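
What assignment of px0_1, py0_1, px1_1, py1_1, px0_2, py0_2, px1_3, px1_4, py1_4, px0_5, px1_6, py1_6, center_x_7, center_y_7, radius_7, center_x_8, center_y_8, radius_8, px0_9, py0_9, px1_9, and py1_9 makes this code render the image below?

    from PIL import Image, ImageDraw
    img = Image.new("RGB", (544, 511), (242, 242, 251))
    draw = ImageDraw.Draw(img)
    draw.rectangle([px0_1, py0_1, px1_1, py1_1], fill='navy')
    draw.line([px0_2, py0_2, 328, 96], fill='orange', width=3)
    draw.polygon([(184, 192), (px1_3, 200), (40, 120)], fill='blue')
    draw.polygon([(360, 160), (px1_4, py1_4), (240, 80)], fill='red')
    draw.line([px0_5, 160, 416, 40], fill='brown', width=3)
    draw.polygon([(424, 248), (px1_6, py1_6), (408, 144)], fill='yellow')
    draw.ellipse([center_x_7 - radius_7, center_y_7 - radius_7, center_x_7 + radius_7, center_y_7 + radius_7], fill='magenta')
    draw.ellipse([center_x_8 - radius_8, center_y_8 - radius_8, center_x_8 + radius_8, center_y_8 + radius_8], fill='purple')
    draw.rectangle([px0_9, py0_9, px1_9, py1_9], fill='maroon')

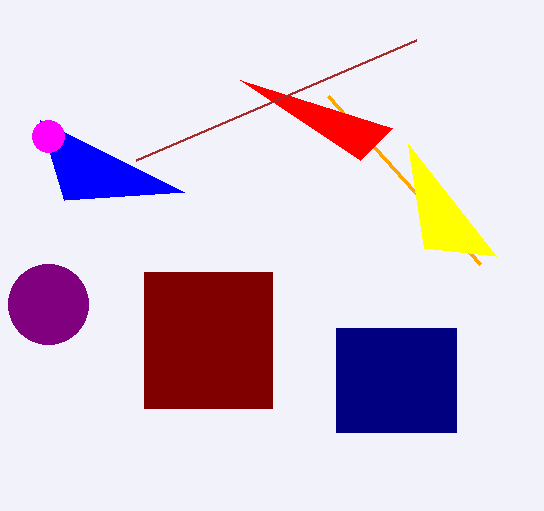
px0_1 = 336; py0_1 = 328; px1_1 = 456; py1_1 = 432; px0_2 = 480; py0_2 = 264; px1_3 = 64; px1_4 = 392; py1_4 = 128; px0_5 = 136; px1_6 = 496; py1_6 = 256; center_x_7 = 48; center_y_7 = 136; radius_7 = 16; center_x_8 = 48; center_y_8 = 304; radius_8 = 40; px0_9 = 144; py0_9 = 272; px1_9 = 272; py1_9 = 408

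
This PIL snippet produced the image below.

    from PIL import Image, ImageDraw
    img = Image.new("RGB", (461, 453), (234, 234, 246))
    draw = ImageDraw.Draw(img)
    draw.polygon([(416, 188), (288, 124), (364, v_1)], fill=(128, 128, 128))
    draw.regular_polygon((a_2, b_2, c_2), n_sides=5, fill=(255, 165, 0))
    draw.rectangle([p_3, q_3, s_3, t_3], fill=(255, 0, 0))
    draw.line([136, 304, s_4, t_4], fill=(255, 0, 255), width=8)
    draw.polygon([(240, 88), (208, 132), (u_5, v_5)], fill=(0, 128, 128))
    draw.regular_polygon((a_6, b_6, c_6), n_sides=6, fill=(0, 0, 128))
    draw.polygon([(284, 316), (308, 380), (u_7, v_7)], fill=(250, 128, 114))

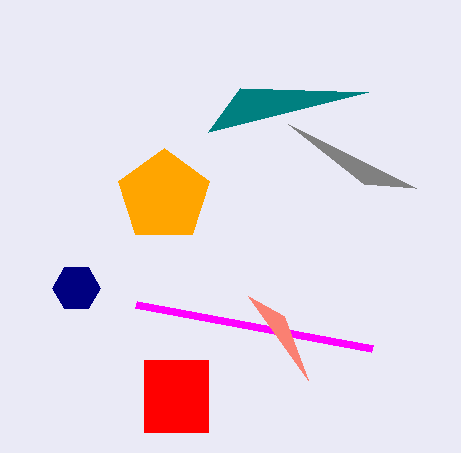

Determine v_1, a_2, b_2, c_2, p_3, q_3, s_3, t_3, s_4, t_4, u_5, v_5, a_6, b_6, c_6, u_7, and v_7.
v_1 = 184
a_2 = 164
b_2 = 196
c_2 = 48
p_3 = 144
q_3 = 360
s_3 = 208
t_3 = 432
s_4 = 372
t_4 = 348
u_5 = 368
v_5 = 92
a_6 = 76
b_6 = 288
c_6 = 24
u_7 = 248
v_7 = 296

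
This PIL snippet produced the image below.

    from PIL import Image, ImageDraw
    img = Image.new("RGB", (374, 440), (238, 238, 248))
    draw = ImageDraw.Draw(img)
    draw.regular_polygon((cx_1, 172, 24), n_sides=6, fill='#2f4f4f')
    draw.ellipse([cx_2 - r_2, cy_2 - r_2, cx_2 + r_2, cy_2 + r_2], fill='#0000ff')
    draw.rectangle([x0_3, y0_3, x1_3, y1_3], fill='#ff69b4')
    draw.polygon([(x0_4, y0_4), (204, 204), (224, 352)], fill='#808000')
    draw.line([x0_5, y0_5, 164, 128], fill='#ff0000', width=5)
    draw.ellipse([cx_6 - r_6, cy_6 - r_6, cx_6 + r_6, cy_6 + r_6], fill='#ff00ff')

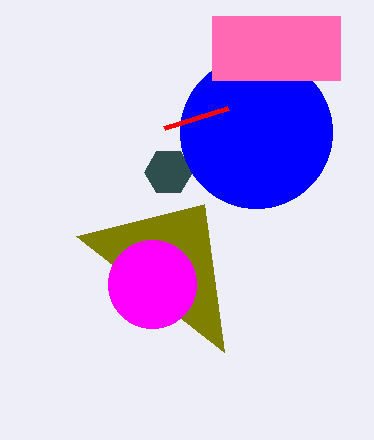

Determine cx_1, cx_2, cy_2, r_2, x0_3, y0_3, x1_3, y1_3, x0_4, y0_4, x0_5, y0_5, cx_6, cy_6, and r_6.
cx_1 = 168; cx_2 = 256; cy_2 = 132; r_2 = 76; x0_3 = 212; y0_3 = 16; x1_3 = 340; y1_3 = 80; x0_4 = 76; y0_4 = 236; x0_5 = 228; y0_5 = 108; cx_6 = 152; cy_6 = 284; r_6 = 44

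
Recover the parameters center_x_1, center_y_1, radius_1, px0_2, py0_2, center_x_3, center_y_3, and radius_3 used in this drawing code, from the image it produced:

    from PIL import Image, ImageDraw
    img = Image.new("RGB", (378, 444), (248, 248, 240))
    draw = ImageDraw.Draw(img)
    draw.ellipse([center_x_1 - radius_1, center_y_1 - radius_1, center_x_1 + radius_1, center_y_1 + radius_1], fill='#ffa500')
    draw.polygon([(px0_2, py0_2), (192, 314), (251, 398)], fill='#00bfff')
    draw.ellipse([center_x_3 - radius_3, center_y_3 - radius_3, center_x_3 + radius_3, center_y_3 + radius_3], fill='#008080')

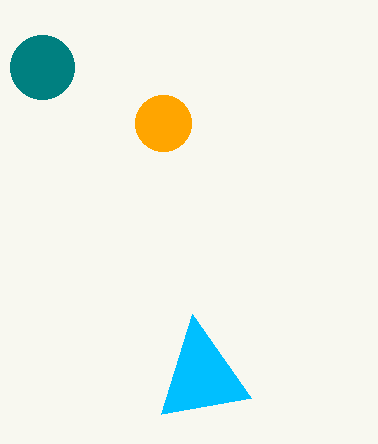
center_x_1 = 163
center_y_1 = 123
radius_1 = 28
px0_2 = 161
py0_2 = 414
center_x_3 = 42
center_y_3 = 67
radius_3 = 32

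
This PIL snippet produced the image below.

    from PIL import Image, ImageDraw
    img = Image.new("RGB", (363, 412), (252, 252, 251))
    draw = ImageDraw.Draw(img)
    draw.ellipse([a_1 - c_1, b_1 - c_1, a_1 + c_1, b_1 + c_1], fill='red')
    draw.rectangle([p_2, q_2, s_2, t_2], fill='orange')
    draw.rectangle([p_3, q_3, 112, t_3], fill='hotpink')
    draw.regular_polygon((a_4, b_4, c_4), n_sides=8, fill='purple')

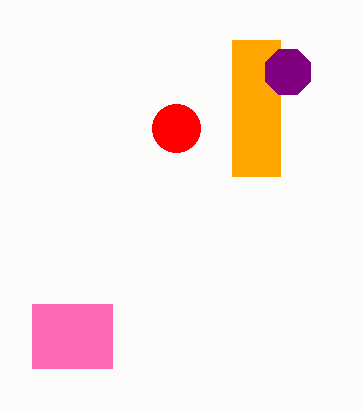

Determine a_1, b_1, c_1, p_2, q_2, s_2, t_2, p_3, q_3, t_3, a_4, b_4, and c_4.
a_1 = 176; b_1 = 128; c_1 = 24; p_2 = 232; q_2 = 40; s_2 = 280; t_2 = 176; p_3 = 32; q_3 = 304; t_3 = 368; a_4 = 288; b_4 = 72; c_4 = 24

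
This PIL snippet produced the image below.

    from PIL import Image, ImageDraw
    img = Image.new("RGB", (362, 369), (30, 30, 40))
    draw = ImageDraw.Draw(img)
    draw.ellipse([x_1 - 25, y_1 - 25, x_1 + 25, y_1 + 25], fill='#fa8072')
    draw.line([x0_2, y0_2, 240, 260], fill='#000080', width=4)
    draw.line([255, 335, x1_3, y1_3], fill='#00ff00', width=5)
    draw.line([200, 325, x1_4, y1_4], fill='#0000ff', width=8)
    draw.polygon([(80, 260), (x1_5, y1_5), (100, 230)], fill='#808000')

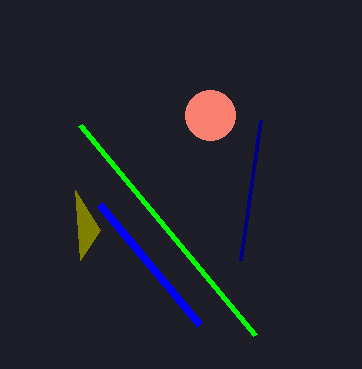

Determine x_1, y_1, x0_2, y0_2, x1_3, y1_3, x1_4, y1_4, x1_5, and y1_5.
x_1 = 210, y_1 = 115, x0_2 = 260, y0_2 = 120, x1_3 = 80, y1_3 = 125, x1_4 = 100, y1_4 = 205, x1_5 = 75, y1_5 = 190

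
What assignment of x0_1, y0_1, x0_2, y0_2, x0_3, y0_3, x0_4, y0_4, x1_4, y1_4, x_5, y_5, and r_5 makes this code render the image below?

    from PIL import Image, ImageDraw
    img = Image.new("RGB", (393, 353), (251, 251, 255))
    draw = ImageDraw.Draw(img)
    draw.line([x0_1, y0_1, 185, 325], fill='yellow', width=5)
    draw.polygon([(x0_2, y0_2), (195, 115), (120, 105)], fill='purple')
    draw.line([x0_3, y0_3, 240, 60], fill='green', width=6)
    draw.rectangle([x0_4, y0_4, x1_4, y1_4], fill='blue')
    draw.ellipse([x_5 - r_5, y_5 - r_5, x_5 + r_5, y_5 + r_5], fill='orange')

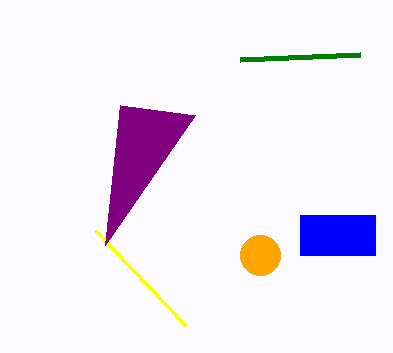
x0_1 = 95, y0_1 = 230, x0_2 = 105, y0_2 = 245, x0_3 = 360, y0_3 = 55, x0_4 = 300, y0_4 = 215, x1_4 = 375, y1_4 = 255, x_5 = 260, y_5 = 255, r_5 = 20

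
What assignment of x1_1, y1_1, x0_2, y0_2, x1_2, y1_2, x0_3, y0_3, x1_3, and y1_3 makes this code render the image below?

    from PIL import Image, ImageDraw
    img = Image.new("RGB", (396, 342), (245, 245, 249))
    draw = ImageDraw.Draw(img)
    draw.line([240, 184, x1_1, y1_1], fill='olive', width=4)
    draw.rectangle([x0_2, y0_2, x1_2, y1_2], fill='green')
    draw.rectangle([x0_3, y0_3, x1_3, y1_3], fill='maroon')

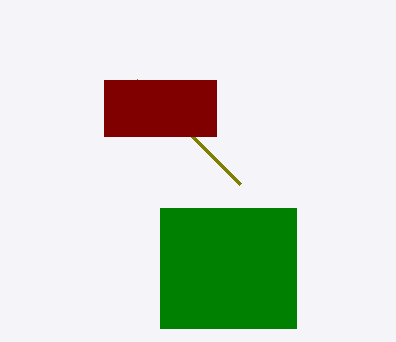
x1_1 = 136; y1_1 = 80; x0_2 = 160; y0_2 = 208; x1_2 = 296; y1_2 = 328; x0_3 = 104; y0_3 = 80; x1_3 = 216; y1_3 = 136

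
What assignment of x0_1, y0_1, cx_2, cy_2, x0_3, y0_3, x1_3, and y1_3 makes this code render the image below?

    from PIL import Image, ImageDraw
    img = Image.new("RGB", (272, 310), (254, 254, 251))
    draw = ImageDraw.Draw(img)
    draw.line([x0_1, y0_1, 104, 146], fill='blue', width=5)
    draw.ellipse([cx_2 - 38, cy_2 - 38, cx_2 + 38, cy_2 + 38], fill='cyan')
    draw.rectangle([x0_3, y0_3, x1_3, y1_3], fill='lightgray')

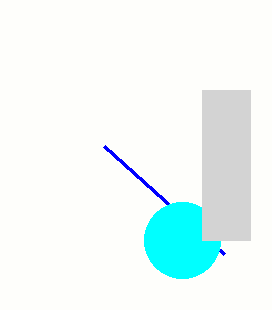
x0_1 = 224; y0_1 = 254; cx_2 = 182; cy_2 = 240; x0_3 = 202; y0_3 = 90; x1_3 = 250; y1_3 = 240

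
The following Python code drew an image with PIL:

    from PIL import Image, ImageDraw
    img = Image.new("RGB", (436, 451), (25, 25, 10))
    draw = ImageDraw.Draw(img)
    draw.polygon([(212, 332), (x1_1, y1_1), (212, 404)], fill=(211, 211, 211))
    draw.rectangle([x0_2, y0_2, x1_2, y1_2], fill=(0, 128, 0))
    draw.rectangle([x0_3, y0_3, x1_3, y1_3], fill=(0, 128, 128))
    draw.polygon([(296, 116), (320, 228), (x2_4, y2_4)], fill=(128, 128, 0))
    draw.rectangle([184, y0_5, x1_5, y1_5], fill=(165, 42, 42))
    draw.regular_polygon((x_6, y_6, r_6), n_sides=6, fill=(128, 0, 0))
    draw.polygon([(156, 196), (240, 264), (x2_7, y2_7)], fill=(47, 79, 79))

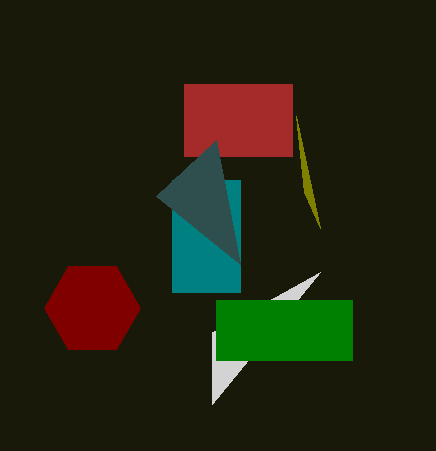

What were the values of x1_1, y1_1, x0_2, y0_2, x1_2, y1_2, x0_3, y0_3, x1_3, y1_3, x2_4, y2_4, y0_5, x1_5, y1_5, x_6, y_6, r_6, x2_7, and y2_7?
x1_1 = 320, y1_1 = 272, x0_2 = 216, y0_2 = 300, x1_2 = 352, y1_2 = 360, x0_3 = 172, y0_3 = 180, x1_3 = 240, y1_3 = 292, x2_4 = 304, y2_4 = 192, y0_5 = 84, x1_5 = 292, y1_5 = 156, x_6 = 92, y_6 = 308, r_6 = 48, x2_7 = 216, y2_7 = 140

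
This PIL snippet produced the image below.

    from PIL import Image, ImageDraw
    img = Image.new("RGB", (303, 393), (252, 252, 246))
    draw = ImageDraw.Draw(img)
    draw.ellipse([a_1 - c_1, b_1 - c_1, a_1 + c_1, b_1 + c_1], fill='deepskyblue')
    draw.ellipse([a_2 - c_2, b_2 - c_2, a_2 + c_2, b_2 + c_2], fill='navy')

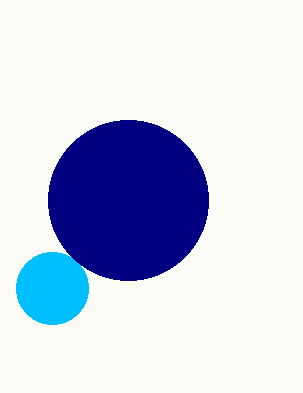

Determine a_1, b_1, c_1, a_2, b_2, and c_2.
a_1 = 52; b_1 = 288; c_1 = 36; a_2 = 128; b_2 = 200; c_2 = 80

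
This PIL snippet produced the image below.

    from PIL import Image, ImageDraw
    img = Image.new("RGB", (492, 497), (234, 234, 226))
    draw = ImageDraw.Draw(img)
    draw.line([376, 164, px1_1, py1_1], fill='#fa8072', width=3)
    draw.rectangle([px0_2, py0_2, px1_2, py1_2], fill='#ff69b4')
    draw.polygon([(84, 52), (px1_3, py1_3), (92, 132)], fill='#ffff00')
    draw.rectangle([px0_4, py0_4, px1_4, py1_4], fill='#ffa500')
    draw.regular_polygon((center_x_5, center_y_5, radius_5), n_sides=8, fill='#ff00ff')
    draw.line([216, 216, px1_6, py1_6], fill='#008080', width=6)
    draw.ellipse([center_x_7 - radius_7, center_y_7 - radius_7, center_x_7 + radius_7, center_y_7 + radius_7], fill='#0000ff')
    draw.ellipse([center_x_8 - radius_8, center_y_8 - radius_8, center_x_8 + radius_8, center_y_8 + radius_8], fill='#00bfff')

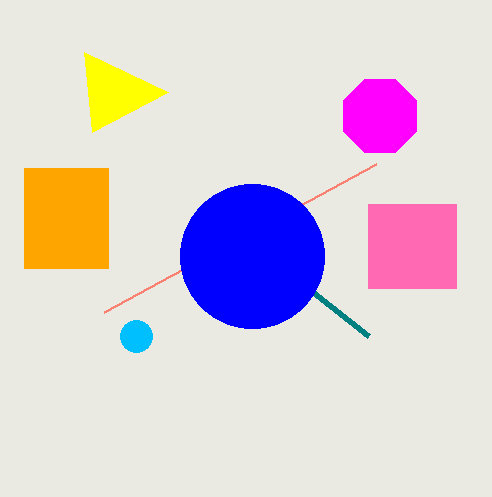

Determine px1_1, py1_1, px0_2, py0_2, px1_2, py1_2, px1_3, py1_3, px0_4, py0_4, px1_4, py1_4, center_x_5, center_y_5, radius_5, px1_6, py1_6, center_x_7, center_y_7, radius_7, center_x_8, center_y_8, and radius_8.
px1_1 = 104
py1_1 = 312
px0_2 = 368
py0_2 = 204
px1_2 = 456
py1_2 = 288
px1_3 = 168
py1_3 = 92
px0_4 = 24
py0_4 = 168
px1_4 = 108
py1_4 = 268
center_x_5 = 380
center_y_5 = 116
radius_5 = 40
px1_6 = 368
py1_6 = 336
center_x_7 = 252
center_y_7 = 256
radius_7 = 72
center_x_8 = 136
center_y_8 = 336
radius_8 = 16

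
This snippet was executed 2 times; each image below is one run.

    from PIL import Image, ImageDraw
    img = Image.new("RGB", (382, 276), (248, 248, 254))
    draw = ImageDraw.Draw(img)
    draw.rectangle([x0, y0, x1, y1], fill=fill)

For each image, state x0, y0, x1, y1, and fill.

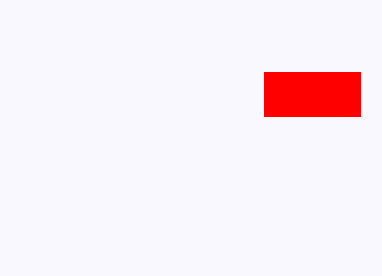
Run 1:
x0 = 264
y0 = 72
x1 = 360
y1 = 116
fill = 'red'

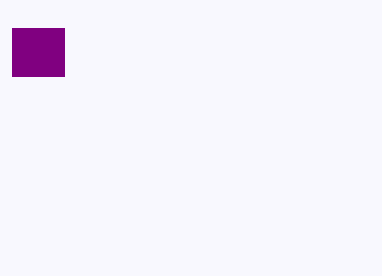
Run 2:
x0 = 12
y0 = 28
x1 = 64
y1 = 76
fill = 'purple'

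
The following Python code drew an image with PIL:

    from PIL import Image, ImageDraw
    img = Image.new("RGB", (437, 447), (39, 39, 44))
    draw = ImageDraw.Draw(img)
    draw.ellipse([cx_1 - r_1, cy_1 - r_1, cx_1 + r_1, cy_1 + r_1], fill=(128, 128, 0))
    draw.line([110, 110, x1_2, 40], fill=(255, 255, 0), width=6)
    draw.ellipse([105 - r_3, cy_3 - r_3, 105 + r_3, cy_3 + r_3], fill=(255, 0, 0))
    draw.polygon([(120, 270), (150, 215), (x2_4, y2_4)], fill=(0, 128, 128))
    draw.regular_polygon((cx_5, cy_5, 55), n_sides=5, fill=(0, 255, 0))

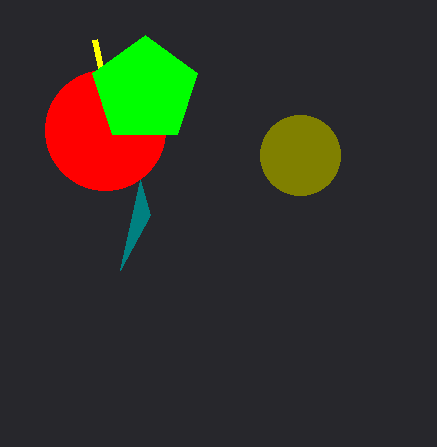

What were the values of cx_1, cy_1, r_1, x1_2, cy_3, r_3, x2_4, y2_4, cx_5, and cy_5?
cx_1 = 300, cy_1 = 155, r_1 = 40, x1_2 = 95, cy_3 = 130, r_3 = 60, x2_4 = 140, y2_4 = 180, cx_5 = 145, cy_5 = 90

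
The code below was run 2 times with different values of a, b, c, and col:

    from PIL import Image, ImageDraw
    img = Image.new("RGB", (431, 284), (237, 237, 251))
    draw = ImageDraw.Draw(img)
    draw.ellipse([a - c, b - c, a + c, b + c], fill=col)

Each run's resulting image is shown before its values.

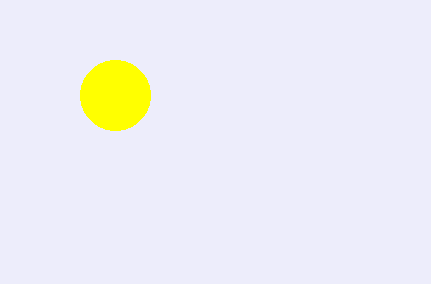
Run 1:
a = 115, b = 95, c = 35, col = 'yellow'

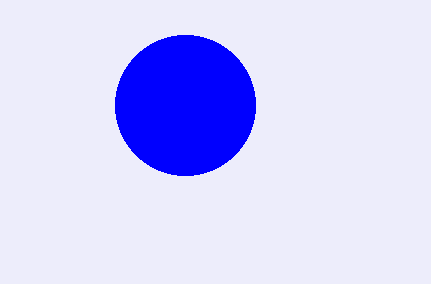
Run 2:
a = 185; b = 105; c = 70; col = 'blue'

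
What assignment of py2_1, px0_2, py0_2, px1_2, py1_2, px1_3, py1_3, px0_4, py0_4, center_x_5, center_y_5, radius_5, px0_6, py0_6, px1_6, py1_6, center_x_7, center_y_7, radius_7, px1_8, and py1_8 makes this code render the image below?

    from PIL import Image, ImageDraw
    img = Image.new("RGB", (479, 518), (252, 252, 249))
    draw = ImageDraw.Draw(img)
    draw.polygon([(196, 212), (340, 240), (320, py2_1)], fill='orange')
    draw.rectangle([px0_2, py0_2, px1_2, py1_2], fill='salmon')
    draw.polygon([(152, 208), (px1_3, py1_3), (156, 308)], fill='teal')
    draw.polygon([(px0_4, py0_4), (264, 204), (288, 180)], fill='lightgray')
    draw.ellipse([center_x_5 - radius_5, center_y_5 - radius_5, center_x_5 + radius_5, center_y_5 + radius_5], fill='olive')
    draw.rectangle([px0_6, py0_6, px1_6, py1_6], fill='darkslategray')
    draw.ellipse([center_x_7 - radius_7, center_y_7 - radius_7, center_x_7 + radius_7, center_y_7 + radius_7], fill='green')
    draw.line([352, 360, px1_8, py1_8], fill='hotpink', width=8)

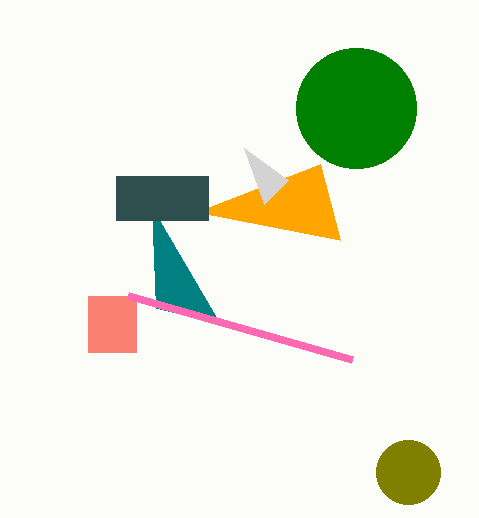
py2_1 = 164
px0_2 = 88
py0_2 = 296
px1_2 = 136
py1_2 = 352
px1_3 = 220
py1_3 = 324
px0_4 = 244
py0_4 = 148
center_x_5 = 408
center_y_5 = 472
radius_5 = 32
px0_6 = 116
py0_6 = 176
px1_6 = 208
py1_6 = 220
center_x_7 = 356
center_y_7 = 108
radius_7 = 60
px1_8 = 128
py1_8 = 296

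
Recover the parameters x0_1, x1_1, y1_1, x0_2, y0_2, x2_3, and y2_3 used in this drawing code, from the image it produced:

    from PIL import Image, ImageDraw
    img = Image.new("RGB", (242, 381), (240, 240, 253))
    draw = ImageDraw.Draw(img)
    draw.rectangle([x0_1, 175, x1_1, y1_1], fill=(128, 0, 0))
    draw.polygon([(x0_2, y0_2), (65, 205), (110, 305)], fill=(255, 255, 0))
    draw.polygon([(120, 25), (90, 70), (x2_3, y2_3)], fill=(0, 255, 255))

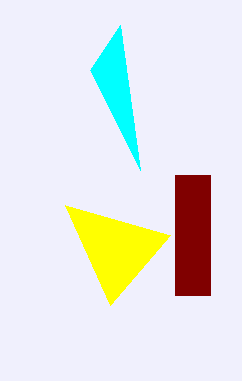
x0_1 = 175, x1_1 = 210, y1_1 = 295, x0_2 = 170, y0_2 = 235, x2_3 = 140, y2_3 = 170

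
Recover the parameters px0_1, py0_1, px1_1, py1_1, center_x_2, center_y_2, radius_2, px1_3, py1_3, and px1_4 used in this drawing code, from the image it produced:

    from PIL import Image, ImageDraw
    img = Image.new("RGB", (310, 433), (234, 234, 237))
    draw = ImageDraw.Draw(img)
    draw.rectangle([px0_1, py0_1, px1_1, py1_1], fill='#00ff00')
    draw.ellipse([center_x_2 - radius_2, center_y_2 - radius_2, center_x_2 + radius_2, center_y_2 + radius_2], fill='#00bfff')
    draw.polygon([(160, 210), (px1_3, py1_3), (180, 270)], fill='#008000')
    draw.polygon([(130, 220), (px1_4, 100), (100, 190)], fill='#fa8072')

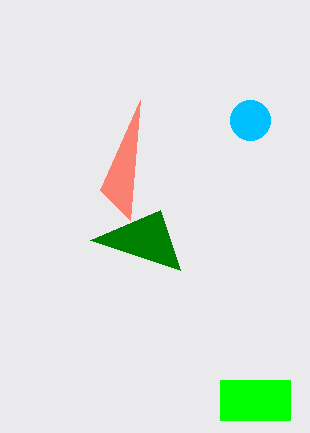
px0_1 = 220, py0_1 = 380, px1_1 = 290, py1_1 = 420, center_x_2 = 250, center_y_2 = 120, radius_2 = 20, px1_3 = 90, py1_3 = 240, px1_4 = 140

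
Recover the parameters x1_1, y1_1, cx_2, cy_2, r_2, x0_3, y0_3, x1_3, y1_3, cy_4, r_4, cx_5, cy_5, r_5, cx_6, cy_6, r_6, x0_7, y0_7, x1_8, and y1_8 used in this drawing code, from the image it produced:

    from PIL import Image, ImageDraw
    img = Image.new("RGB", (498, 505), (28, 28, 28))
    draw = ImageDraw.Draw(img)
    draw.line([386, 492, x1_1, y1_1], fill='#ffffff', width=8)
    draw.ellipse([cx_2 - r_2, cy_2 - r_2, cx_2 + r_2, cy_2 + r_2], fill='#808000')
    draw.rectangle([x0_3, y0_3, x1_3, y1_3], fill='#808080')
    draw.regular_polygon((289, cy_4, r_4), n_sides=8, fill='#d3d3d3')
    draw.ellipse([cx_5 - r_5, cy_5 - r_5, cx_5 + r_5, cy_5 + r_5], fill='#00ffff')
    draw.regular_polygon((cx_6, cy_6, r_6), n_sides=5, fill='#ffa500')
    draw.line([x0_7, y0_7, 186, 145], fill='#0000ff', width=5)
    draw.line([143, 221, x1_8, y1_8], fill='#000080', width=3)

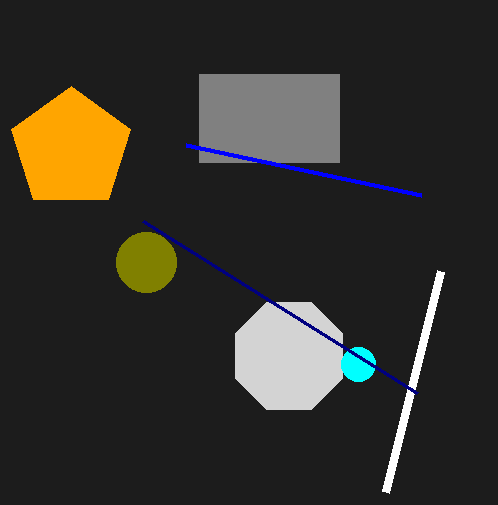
x1_1 = 441, y1_1 = 271, cx_2 = 146, cy_2 = 262, r_2 = 30, x0_3 = 199, y0_3 = 74, x1_3 = 339, y1_3 = 162, cy_4 = 356, r_4 = 58, cx_5 = 358, cy_5 = 364, r_5 = 17, cx_6 = 71, cy_6 = 149, r_6 = 63, x0_7 = 421, y0_7 = 195, x1_8 = 417, y1_8 = 393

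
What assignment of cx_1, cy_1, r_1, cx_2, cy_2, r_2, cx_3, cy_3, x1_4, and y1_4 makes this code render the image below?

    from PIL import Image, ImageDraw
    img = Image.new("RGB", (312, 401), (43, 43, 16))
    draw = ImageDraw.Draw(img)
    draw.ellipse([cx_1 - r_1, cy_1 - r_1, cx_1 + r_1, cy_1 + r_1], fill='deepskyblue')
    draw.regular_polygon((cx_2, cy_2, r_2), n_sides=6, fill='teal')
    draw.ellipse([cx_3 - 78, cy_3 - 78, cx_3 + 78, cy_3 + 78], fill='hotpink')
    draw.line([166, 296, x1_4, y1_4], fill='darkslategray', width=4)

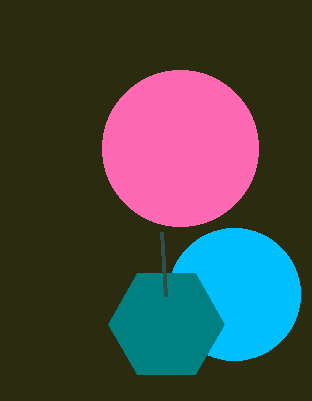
cx_1 = 234
cy_1 = 294
r_1 = 66
cx_2 = 166
cy_2 = 324
r_2 = 58
cx_3 = 180
cy_3 = 148
x1_4 = 162
y1_4 = 232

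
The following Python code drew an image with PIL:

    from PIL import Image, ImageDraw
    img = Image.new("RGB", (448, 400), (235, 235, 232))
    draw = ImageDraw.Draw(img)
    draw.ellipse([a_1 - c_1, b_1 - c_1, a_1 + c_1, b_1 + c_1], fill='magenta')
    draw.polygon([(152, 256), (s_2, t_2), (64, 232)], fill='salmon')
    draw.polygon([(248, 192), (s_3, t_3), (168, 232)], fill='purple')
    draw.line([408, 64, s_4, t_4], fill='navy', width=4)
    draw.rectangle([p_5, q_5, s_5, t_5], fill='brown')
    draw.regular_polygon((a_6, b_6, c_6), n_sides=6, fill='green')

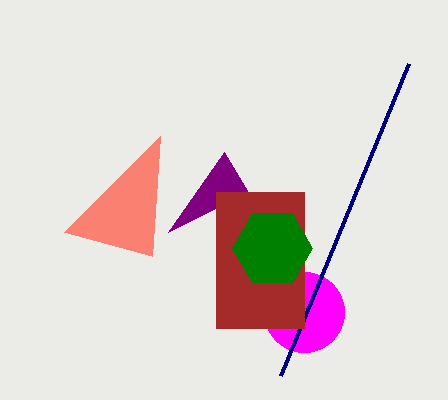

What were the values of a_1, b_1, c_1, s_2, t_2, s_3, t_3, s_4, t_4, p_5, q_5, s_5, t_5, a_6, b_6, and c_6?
a_1 = 304; b_1 = 312; c_1 = 40; s_2 = 160; t_2 = 136; s_3 = 224; t_3 = 152; s_4 = 280; t_4 = 376; p_5 = 216; q_5 = 192; s_5 = 304; t_5 = 328; a_6 = 272; b_6 = 248; c_6 = 40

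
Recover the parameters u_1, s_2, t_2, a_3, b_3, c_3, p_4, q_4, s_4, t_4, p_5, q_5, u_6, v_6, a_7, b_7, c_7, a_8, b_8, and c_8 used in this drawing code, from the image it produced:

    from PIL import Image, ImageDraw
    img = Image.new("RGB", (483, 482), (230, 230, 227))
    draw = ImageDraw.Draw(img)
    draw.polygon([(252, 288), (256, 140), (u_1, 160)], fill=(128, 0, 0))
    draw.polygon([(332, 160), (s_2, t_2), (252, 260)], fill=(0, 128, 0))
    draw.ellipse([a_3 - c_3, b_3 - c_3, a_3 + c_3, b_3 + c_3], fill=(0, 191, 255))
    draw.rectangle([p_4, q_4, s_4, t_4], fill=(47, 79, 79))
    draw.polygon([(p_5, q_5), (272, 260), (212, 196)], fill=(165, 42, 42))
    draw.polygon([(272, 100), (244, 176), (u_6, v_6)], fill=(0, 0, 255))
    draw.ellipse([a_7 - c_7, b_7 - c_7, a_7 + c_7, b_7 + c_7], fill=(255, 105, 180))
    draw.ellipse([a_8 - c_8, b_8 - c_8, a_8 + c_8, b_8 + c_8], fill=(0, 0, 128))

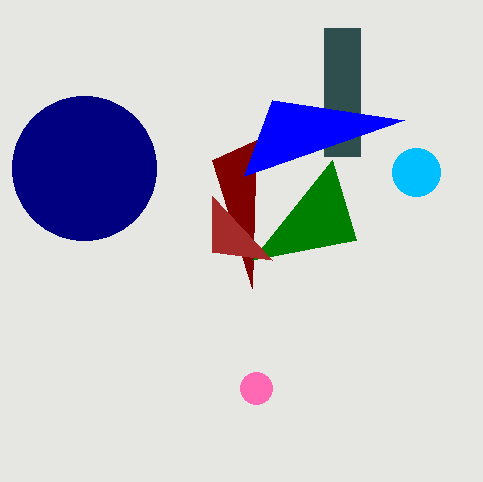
u_1 = 212, s_2 = 356, t_2 = 240, a_3 = 416, b_3 = 172, c_3 = 24, p_4 = 324, q_4 = 28, s_4 = 360, t_4 = 156, p_5 = 212, q_5 = 252, u_6 = 404, v_6 = 120, a_7 = 256, b_7 = 388, c_7 = 16, a_8 = 84, b_8 = 168, c_8 = 72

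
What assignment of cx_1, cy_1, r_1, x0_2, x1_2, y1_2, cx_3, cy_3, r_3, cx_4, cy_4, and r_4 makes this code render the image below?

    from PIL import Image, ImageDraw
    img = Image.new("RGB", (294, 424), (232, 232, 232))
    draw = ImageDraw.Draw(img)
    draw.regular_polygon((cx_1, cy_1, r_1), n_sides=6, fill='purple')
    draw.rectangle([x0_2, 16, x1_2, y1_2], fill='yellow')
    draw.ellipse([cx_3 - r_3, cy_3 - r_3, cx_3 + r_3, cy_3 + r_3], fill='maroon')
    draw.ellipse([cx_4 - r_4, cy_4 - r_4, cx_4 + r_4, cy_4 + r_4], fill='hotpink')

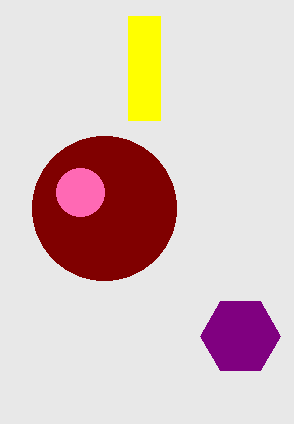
cx_1 = 240
cy_1 = 336
r_1 = 40
x0_2 = 128
x1_2 = 160
y1_2 = 120
cx_3 = 104
cy_3 = 208
r_3 = 72
cx_4 = 80
cy_4 = 192
r_4 = 24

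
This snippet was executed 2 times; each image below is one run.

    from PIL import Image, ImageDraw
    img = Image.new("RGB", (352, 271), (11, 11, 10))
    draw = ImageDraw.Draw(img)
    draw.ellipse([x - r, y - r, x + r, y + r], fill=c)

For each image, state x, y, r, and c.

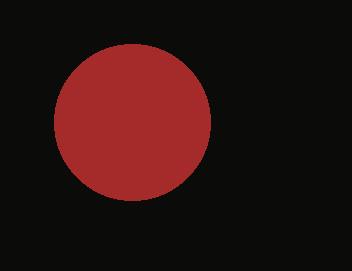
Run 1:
x = 132
y = 122
r = 78
c = 'brown'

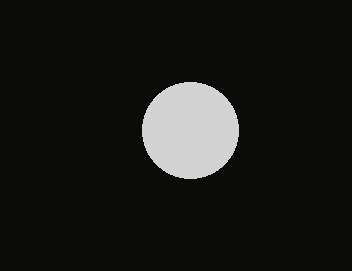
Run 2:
x = 190, y = 130, r = 48, c = 'lightgray'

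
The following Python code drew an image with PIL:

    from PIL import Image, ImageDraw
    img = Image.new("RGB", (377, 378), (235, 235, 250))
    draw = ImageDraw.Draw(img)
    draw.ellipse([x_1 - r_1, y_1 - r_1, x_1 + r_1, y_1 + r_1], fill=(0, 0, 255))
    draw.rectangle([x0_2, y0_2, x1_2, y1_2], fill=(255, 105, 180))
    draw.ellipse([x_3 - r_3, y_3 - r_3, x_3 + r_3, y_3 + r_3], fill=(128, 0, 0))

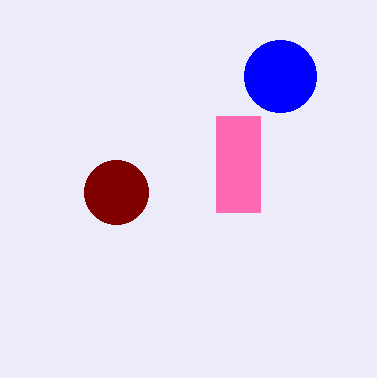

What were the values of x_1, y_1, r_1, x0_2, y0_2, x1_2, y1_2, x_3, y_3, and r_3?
x_1 = 280; y_1 = 76; r_1 = 36; x0_2 = 216; y0_2 = 116; x1_2 = 260; y1_2 = 212; x_3 = 116; y_3 = 192; r_3 = 32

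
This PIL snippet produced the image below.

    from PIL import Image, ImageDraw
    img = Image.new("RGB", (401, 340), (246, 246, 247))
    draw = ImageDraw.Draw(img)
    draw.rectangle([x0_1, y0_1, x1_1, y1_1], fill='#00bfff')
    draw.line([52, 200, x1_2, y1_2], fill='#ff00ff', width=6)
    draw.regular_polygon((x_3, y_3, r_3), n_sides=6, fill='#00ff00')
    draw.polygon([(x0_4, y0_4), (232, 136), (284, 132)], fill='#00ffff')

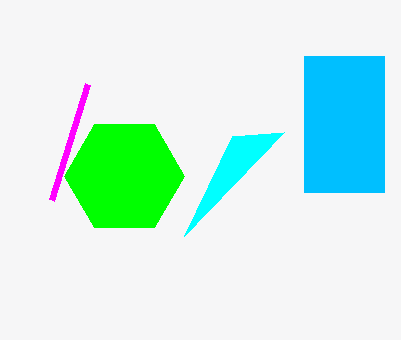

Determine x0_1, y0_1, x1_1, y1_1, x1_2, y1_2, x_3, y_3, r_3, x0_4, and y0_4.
x0_1 = 304
y0_1 = 56
x1_1 = 384
y1_1 = 192
x1_2 = 88
y1_2 = 84
x_3 = 124
y_3 = 176
r_3 = 60
x0_4 = 184
y0_4 = 236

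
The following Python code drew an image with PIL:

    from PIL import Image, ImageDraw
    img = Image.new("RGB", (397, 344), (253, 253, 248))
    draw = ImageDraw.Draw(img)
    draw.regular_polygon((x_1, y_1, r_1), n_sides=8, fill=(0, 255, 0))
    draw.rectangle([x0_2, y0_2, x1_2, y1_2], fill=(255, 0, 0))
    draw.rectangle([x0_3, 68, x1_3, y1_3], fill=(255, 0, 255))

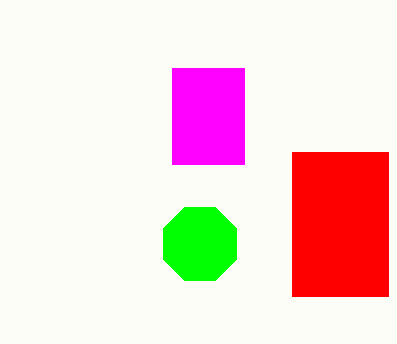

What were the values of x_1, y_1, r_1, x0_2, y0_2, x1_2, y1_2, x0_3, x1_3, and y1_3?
x_1 = 200; y_1 = 244; r_1 = 40; x0_2 = 292; y0_2 = 152; x1_2 = 388; y1_2 = 296; x0_3 = 172; x1_3 = 244; y1_3 = 164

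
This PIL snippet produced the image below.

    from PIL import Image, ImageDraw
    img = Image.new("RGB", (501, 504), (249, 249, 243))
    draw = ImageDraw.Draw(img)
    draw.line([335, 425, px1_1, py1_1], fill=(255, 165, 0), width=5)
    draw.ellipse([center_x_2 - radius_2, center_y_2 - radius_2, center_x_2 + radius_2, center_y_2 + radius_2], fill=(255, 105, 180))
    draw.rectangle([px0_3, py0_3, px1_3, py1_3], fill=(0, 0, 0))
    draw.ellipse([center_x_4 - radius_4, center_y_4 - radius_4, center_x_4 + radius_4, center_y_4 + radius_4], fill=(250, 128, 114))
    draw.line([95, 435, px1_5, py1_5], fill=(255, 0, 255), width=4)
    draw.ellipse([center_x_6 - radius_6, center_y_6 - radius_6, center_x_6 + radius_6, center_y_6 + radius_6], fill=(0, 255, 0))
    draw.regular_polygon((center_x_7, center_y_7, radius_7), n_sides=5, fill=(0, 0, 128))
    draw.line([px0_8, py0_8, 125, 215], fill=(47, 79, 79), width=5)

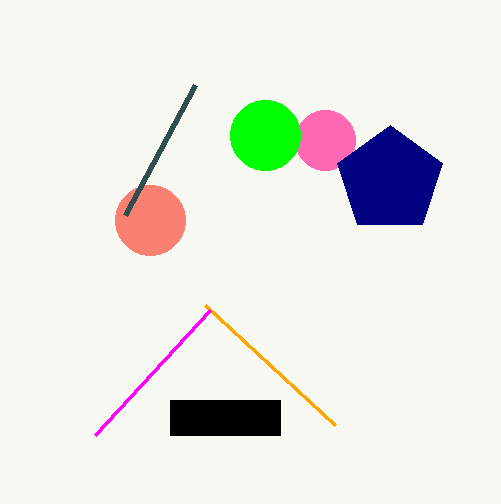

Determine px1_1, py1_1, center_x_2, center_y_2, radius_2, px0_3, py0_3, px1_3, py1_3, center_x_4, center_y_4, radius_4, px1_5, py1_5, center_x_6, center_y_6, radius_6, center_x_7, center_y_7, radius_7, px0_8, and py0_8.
px1_1 = 205
py1_1 = 305
center_x_2 = 325
center_y_2 = 140
radius_2 = 30
px0_3 = 170
py0_3 = 400
px1_3 = 280
py1_3 = 435
center_x_4 = 150
center_y_4 = 220
radius_4 = 35
px1_5 = 210
py1_5 = 310
center_x_6 = 265
center_y_6 = 135
radius_6 = 35
center_x_7 = 390
center_y_7 = 180
radius_7 = 55
px0_8 = 195
py0_8 = 85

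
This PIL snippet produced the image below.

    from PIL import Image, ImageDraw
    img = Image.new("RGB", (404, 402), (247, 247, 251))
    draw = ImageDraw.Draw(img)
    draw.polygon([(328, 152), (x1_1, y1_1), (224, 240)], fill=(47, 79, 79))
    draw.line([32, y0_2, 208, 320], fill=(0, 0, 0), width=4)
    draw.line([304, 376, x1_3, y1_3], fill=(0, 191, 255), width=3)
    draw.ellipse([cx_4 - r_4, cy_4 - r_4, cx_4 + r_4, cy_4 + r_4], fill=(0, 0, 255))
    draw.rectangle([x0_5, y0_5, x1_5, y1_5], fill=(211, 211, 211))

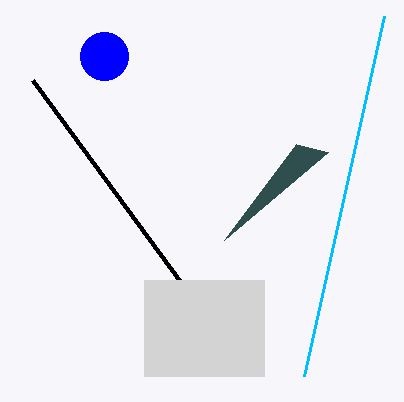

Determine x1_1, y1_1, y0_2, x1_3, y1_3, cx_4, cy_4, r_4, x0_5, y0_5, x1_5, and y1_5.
x1_1 = 296, y1_1 = 144, y0_2 = 80, x1_3 = 384, y1_3 = 16, cx_4 = 104, cy_4 = 56, r_4 = 24, x0_5 = 144, y0_5 = 280, x1_5 = 264, y1_5 = 376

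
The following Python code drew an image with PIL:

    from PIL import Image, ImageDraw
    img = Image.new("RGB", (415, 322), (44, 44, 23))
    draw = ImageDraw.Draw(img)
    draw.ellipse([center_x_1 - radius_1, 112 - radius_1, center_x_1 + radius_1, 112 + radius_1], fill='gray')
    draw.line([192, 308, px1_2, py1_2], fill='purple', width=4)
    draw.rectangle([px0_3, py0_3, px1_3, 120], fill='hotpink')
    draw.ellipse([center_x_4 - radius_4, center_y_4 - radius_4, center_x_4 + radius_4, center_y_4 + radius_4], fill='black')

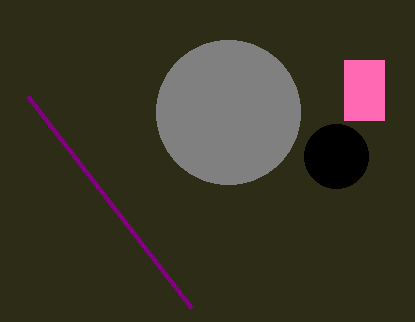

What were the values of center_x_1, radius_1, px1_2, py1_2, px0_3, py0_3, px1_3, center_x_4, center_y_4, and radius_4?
center_x_1 = 228, radius_1 = 72, px1_2 = 28, py1_2 = 96, px0_3 = 344, py0_3 = 60, px1_3 = 384, center_x_4 = 336, center_y_4 = 156, radius_4 = 32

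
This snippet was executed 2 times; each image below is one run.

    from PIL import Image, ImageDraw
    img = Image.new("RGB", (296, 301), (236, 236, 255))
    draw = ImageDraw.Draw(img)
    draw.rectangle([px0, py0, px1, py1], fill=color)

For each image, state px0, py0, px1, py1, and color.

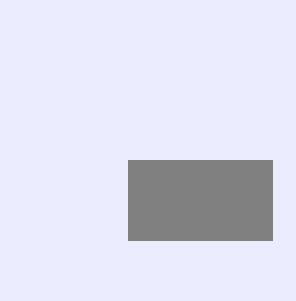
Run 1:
px0 = 128; py0 = 160; px1 = 272; py1 = 240; color = 'gray'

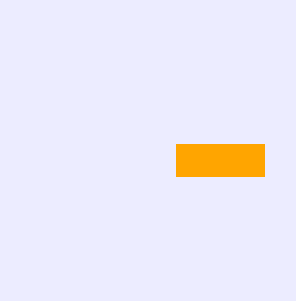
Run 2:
px0 = 176, py0 = 144, px1 = 264, py1 = 176, color = 'orange'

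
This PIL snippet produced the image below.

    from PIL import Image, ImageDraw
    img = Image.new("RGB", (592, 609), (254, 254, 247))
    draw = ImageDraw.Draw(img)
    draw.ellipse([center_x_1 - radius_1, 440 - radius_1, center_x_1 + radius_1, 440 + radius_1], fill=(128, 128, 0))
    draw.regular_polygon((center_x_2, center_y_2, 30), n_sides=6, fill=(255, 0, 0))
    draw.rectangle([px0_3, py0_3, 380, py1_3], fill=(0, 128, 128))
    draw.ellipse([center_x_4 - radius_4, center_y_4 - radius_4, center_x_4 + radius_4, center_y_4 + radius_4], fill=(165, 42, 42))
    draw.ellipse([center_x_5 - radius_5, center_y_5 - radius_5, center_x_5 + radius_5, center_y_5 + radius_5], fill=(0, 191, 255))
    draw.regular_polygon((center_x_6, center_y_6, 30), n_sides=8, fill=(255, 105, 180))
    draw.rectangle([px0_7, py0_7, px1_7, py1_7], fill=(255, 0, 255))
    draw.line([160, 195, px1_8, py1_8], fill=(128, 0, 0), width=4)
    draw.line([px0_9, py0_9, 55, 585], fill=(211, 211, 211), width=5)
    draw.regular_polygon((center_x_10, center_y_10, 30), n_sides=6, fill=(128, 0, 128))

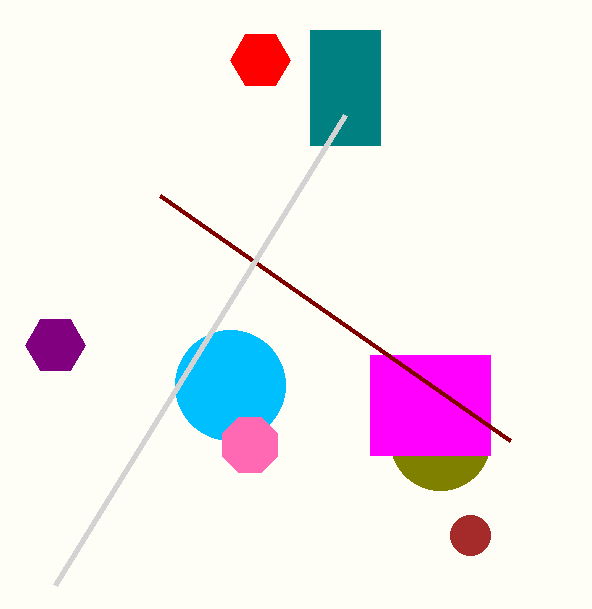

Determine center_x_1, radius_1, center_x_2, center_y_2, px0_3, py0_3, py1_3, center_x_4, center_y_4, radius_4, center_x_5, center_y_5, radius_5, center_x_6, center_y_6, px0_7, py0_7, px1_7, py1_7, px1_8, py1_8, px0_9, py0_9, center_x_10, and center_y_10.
center_x_1 = 440
radius_1 = 50
center_x_2 = 260
center_y_2 = 60
px0_3 = 310
py0_3 = 30
py1_3 = 145
center_x_4 = 470
center_y_4 = 535
radius_4 = 20
center_x_5 = 230
center_y_5 = 385
radius_5 = 55
center_x_6 = 250
center_y_6 = 445
px0_7 = 370
py0_7 = 355
px1_7 = 490
py1_7 = 455
px1_8 = 510
py1_8 = 440
px0_9 = 345
py0_9 = 115
center_x_10 = 55
center_y_10 = 345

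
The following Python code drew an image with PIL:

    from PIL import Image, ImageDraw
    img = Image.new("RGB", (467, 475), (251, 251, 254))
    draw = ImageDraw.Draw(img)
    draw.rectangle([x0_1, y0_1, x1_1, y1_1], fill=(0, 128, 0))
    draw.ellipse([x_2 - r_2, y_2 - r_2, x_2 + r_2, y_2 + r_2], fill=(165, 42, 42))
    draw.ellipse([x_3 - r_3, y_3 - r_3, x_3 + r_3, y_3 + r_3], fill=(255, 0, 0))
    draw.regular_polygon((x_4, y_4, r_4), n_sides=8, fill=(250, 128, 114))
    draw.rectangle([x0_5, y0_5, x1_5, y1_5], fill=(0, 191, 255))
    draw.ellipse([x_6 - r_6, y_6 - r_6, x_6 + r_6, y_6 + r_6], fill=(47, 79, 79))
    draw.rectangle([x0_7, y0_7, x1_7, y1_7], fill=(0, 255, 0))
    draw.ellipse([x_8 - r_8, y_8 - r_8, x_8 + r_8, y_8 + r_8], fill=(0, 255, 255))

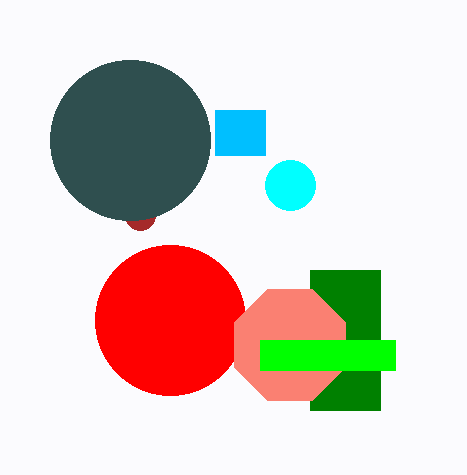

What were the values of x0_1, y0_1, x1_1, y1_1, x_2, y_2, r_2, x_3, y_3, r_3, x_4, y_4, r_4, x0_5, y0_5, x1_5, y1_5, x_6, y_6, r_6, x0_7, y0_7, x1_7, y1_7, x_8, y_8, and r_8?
x0_1 = 310, y0_1 = 270, x1_1 = 380, y1_1 = 410, x_2 = 140, y_2 = 215, r_2 = 15, x_3 = 170, y_3 = 320, r_3 = 75, x_4 = 290, y_4 = 345, r_4 = 60, x0_5 = 215, y0_5 = 110, x1_5 = 265, y1_5 = 155, x_6 = 130, y_6 = 140, r_6 = 80, x0_7 = 260, y0_7 = 340, x1_7 = 395, y1_7 = 370, x_8 = 290, y_8 = 185, r_8 = 25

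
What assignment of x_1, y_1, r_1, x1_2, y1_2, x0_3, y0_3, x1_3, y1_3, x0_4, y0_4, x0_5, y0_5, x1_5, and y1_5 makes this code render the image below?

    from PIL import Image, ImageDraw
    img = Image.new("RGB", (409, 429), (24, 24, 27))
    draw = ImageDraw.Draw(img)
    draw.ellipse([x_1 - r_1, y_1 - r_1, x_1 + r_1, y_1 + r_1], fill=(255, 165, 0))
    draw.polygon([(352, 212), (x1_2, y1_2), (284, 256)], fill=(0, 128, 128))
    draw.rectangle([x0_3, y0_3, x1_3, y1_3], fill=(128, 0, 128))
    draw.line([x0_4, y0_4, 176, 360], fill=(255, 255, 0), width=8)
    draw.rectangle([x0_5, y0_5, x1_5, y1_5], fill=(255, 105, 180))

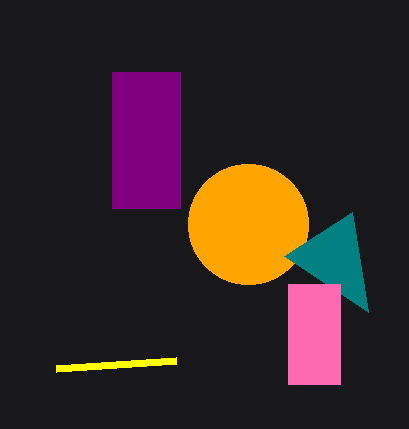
x_1 = 248, y_1 = 224, r_1 = 60, x1_2 = 368, y1_2 = 312, x0_3 = 112, y0_3 = 72, x1_3 = 180, y1_3 = 208, x0_4 = 56, y0_4 = 368, x0_5 = 288, y0_5 = 284, x1_5 = 340, y1_5 = 384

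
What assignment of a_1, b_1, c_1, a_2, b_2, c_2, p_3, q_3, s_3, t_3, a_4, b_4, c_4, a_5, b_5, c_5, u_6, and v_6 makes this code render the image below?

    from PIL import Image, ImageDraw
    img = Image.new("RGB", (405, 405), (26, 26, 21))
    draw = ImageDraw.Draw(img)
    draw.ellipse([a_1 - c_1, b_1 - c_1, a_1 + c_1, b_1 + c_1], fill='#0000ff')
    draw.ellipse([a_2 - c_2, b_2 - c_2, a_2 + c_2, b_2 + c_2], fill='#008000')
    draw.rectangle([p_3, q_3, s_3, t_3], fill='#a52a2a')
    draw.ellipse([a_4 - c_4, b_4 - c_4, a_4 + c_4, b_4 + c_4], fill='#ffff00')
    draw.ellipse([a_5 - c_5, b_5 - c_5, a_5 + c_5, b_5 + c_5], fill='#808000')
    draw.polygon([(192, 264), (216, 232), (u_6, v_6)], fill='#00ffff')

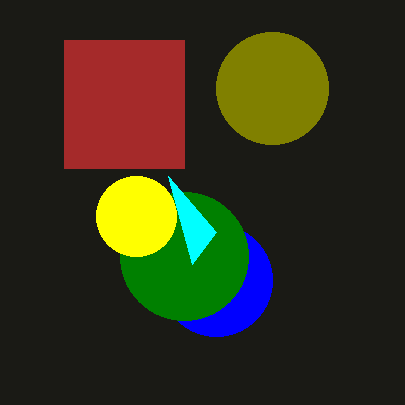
a_1 = 216
b_1 = 280
c_1 = 56
a_2 = 184
b_2 = 256
c_2 = 64
p_3 = 64
q_3 = 40
s_3 = 184
t_3 = 168
a_4 = 136
b_4 = 216
c_4 = 40
a_5 = 272
b_5 = 88
c_5 = 56
u_6 = 168
v_6 = 176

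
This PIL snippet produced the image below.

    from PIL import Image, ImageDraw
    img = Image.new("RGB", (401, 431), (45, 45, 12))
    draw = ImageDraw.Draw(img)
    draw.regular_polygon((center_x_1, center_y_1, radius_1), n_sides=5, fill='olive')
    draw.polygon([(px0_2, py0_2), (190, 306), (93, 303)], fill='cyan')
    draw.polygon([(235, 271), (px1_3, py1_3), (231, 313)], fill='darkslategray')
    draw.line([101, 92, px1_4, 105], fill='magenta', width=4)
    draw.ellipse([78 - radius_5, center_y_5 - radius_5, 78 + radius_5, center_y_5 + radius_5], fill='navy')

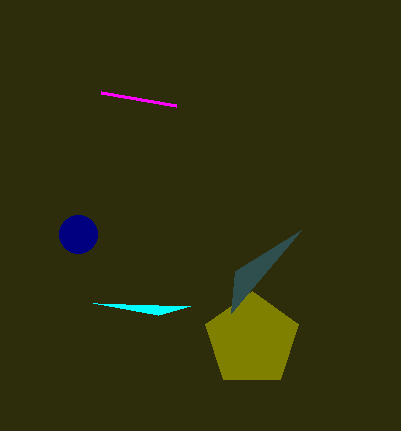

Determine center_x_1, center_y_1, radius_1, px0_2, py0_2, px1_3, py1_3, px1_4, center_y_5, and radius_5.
center_x_1 = 252, center_y_1 = 340, radius_1 = 49, px0_2 = 158, py0_2 = 315, px1_3 = 301, py1_3 = 230, px1_4 = 176, center_y_5 = 234, radius_5 = 19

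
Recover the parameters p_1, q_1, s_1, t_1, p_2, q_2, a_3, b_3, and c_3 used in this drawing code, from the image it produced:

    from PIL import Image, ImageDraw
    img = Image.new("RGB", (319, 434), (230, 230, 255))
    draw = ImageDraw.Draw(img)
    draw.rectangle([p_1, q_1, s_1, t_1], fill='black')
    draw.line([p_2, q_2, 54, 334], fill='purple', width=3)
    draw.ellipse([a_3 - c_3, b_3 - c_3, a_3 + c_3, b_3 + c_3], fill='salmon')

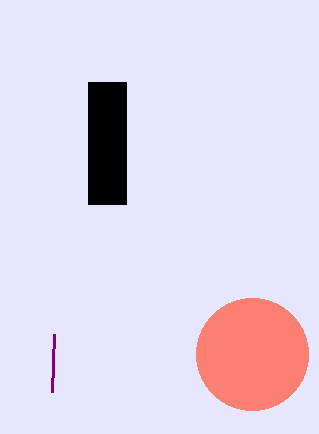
p_1 = 88
q_1 = 82
s_1 = 126
t_1 = 204
p_2 = 52
q_2 = 392
a_3 = 252
b_3 = 354
c_3 = 56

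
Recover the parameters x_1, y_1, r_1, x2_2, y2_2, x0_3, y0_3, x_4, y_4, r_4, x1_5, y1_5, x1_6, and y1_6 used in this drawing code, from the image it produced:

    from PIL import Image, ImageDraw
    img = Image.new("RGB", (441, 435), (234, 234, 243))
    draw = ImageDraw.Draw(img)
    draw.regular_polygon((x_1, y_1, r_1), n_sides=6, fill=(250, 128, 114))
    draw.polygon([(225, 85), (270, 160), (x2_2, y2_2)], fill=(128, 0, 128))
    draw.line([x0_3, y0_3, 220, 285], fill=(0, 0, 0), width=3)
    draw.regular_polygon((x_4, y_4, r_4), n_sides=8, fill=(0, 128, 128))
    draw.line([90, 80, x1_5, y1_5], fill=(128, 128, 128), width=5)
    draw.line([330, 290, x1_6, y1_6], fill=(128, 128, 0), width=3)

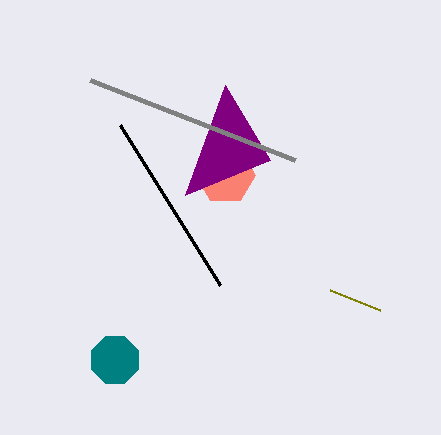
x_1 = 225, y_1 = 175, r_1 = 30, x2_2 = 185, y2_2 = 195, x0_3 = 120, y0_3 = 125, x_4 = 115, y_4 = 360, r_4 = 25, x1_5 = 295, y1_5 = 160, x1_6 = 380, y1_6 = 310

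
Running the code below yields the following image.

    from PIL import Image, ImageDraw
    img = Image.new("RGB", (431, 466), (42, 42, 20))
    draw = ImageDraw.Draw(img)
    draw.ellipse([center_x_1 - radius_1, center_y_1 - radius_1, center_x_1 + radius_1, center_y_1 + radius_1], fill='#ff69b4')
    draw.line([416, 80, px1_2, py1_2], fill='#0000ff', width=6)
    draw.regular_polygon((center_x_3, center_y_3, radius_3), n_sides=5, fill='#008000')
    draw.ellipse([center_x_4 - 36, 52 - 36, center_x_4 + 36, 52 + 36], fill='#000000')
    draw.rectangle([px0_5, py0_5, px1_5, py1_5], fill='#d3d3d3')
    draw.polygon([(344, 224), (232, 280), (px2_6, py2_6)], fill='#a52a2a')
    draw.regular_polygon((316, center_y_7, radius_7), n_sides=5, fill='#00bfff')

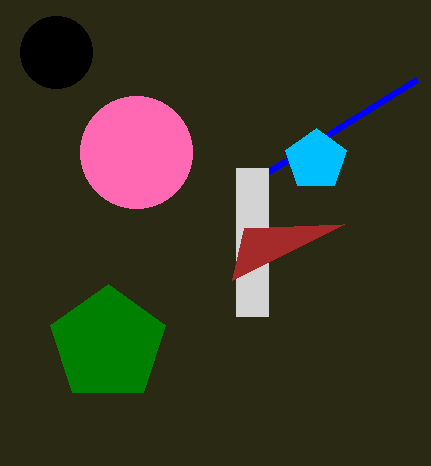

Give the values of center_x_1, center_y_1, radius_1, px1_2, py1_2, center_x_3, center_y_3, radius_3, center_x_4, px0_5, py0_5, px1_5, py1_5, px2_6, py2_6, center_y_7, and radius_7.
center_x_1 = 136; center_y_1 = 152; radius_1 = 56; px1_2 = 268; py1_2 = 172; center_x_3 = 108; center_y_3 = 344; radius_3 = 60; center_x_4 = 56; px0_5 = 236; py0_5 = 168; px1_5 = 268; py1_5 = 316; px2_6 = 244; py2_6 = 228; center_y_7 = 160; radius_7 = 32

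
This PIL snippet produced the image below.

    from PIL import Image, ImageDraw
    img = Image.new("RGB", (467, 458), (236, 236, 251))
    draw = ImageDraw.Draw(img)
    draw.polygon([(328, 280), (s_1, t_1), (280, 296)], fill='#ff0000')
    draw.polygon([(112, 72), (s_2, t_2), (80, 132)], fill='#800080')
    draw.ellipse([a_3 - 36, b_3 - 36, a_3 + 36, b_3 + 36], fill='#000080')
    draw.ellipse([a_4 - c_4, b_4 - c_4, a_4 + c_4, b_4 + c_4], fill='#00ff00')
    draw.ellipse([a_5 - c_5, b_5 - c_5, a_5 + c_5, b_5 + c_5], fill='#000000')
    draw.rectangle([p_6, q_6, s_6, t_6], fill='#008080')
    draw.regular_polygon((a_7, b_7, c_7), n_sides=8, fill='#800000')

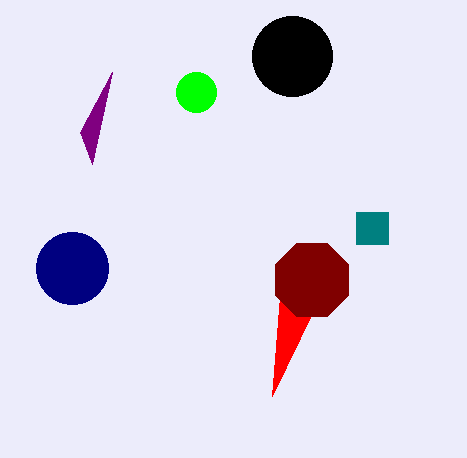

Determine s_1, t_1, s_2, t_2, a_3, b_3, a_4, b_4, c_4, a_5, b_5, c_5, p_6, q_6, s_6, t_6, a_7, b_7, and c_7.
s_1 = 272
t_1 = 396
s_2 = 92
t_2 = 164
a_3 = 72
b_3 = 268
a_4 = 196
b_4 = 92
c_4 = 20
a_5 = 292
b_5 = 56
c_5 = 40
p_6 = 356
q_6 = 212
s_6 = 388
t_6 = 244
a_7 = 312
b_7 = 280
c_7 = 40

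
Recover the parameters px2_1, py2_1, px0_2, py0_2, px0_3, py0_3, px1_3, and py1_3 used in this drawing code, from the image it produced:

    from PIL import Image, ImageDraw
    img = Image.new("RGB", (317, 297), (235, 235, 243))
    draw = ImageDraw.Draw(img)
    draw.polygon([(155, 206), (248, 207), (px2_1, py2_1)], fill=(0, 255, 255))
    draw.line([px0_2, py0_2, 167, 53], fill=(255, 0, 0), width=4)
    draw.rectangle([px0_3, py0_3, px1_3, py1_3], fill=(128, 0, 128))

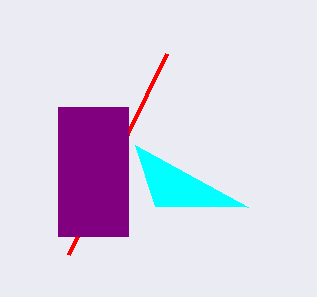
px2_1 = 135; py2_1 = 145; px0_2 = 69; py0_2 = 254; px0_3 = 58; py0_3 = 107; px1_3 = 128; py1_3 = 236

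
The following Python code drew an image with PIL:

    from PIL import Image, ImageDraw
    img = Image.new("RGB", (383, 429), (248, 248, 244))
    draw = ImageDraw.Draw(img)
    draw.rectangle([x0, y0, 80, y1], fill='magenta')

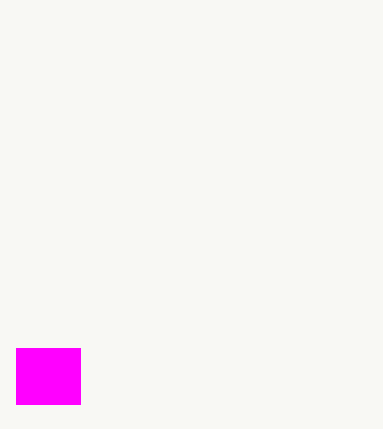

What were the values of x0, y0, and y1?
x0 = 16
y0 = 348
y1 = 404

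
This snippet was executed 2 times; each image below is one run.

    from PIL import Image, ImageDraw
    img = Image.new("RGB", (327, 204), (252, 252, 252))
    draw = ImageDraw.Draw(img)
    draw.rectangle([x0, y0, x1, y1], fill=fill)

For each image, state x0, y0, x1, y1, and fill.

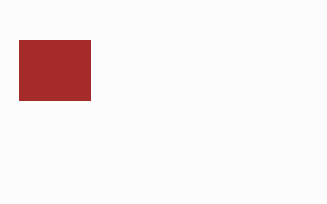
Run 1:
x0 = 19; y0 = 40; x1 = 90; y1 = 100; fill = 'brown'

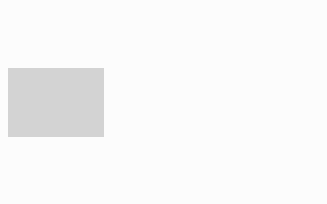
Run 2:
x0 = 8, y0 = 68, x1 = 103, y1 = 136, fill = 'lightgray'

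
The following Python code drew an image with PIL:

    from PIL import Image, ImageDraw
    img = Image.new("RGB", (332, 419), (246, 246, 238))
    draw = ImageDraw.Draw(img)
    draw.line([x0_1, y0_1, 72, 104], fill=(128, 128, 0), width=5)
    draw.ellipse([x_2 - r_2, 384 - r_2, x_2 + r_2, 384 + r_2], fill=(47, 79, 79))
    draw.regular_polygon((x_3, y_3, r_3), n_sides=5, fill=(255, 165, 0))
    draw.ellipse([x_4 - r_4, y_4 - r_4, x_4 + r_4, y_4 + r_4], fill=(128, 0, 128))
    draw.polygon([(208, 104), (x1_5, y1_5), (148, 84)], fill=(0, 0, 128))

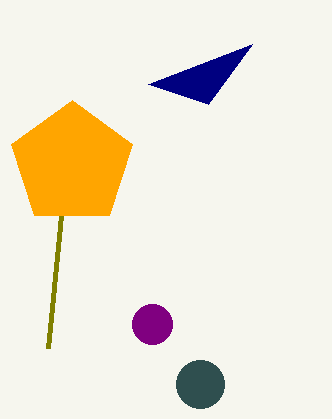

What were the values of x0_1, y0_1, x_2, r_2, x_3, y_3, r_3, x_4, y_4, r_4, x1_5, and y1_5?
x0_1 = 48
y0_1 = 348
x_2 = 200
r_2 = 24
x_3 = 72
y_3 = 164
r_3 = 64
x_4 = 152
y_4 = 324
r_4 = 20
x1_5 = 252
y1_5 = 44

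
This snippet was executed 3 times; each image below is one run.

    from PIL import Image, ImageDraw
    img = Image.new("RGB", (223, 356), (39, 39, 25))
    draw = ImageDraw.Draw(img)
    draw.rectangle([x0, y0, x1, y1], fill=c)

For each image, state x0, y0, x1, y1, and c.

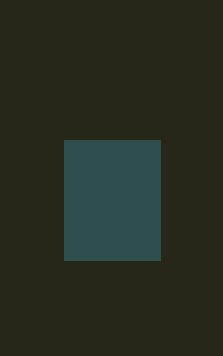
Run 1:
x0 = 64, y0 = 140, x1 = 160, y1 = 260, c = 'darkslategray'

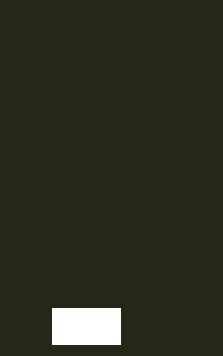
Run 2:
x0 = 52
y0 = 308
x1 = 120
y1 = 344
c = 'white'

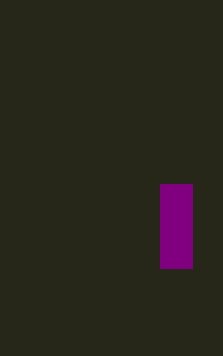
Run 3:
x0 = 160; y0 = 184; x1 = 192; y1 = 268; c = 'purple'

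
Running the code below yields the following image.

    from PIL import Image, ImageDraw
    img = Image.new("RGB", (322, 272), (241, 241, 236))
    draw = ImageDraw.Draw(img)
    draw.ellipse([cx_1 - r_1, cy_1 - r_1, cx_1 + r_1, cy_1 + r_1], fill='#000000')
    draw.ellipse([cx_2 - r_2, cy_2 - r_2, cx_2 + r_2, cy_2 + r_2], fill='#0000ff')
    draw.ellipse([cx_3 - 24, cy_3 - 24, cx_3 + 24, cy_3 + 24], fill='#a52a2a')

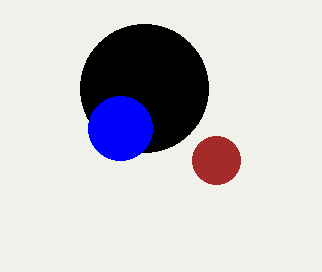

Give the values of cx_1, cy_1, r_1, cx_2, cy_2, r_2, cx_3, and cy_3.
cx_1 = 144
cy_1 = 88
r_1 = 64
cx_2 = 120
cy_2 = 128
r_2 = 32
cx_3 = 216
cy_3 = 160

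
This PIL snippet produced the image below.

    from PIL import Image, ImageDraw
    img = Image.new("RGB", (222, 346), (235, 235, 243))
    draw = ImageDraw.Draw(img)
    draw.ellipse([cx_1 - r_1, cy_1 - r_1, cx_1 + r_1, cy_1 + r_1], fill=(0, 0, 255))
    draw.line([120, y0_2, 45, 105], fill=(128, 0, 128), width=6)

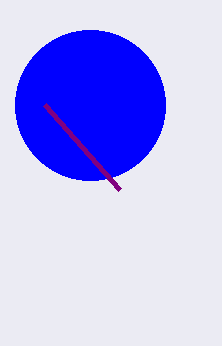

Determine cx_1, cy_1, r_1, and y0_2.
cx_1 = 90; cy_1 = 105; r_1 = 75; y0_2 = 190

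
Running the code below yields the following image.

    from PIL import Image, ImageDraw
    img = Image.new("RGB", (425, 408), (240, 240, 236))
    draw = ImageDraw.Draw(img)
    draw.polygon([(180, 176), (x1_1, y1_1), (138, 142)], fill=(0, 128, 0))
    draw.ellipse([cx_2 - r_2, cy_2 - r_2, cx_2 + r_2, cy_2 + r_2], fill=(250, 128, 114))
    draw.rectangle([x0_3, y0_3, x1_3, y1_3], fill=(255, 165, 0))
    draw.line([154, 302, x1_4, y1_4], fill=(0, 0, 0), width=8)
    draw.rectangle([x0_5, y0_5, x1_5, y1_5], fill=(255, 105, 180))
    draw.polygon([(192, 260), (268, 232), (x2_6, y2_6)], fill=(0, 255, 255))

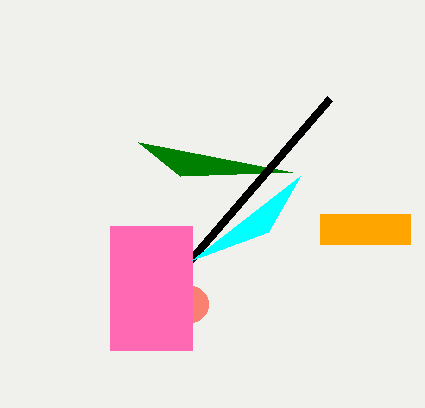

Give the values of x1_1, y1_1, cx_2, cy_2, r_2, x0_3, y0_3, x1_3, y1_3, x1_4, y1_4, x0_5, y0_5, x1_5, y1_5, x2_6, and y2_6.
x1_1 = 292; y1_1 = 172; cx_2 = 190; cy_2 = 304; r_2 = 18; x0_3 = 320; y0_3 = 214; x1_3 = 410; y1_3 = 244; x1_4 = 330; y1_4 = 98; x0_5 = 110; y0_5 = 226; x1_5 = 192; y1_5 = 350; x2_6 = 300; y2_6 = 176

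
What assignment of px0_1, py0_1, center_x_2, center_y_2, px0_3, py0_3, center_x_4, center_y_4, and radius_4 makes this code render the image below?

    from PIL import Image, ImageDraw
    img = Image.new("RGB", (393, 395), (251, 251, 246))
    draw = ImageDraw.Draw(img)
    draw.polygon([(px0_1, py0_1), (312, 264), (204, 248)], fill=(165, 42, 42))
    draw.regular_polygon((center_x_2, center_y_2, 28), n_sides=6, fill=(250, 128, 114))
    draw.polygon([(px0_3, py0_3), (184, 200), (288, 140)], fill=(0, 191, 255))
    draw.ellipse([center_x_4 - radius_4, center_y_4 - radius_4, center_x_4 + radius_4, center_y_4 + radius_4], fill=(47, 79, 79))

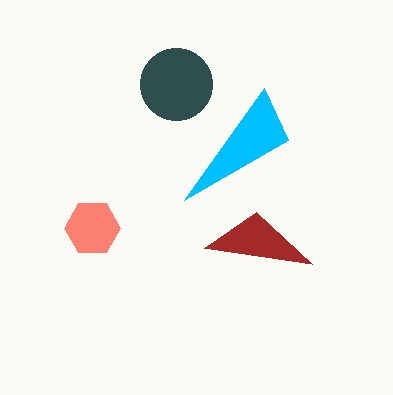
px0_1 = 256
py0_1 = 212
center_x_2 = 92
center_y_2 = 228
px0_3 = 264
py0_3 = 88
center_x_4 = 176
center_y_4 = 84
radius_4 = 36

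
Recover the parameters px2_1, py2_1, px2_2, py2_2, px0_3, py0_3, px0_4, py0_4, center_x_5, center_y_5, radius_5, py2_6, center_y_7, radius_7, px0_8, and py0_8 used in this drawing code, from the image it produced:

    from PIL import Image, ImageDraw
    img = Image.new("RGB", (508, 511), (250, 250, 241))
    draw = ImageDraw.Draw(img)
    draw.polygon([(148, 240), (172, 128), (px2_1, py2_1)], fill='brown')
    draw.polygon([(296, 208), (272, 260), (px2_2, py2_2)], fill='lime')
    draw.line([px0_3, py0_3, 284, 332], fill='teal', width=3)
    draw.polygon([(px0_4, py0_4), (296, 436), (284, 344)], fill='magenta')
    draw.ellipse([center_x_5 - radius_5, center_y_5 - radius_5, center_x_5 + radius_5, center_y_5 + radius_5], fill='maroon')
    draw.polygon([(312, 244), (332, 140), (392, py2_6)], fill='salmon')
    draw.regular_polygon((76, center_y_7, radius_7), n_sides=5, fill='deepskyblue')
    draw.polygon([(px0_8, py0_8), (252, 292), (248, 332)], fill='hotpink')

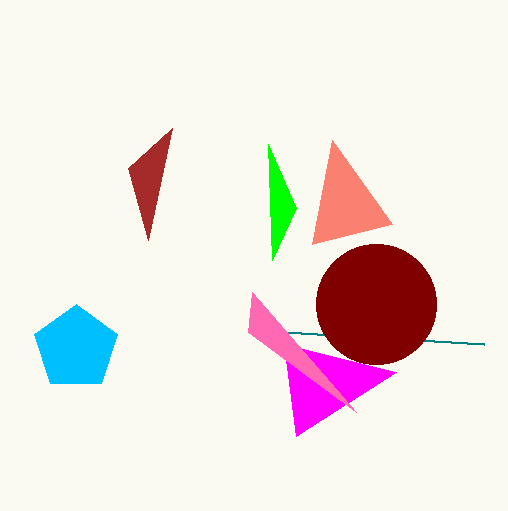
px2_1 = 128; py2_1 = 168; px2_2 = 268; py2_2 = 144; px0_3 = 484; py0_3 = 344; px0_4 = 396; py0_4 = 372; center_x_5 = 376; center_y_5 = 304; radius_5 = 60; py2_6 = 224; center_y_7 = 348; radius_7 = 44; px0_8 = 356; py0_8 = 412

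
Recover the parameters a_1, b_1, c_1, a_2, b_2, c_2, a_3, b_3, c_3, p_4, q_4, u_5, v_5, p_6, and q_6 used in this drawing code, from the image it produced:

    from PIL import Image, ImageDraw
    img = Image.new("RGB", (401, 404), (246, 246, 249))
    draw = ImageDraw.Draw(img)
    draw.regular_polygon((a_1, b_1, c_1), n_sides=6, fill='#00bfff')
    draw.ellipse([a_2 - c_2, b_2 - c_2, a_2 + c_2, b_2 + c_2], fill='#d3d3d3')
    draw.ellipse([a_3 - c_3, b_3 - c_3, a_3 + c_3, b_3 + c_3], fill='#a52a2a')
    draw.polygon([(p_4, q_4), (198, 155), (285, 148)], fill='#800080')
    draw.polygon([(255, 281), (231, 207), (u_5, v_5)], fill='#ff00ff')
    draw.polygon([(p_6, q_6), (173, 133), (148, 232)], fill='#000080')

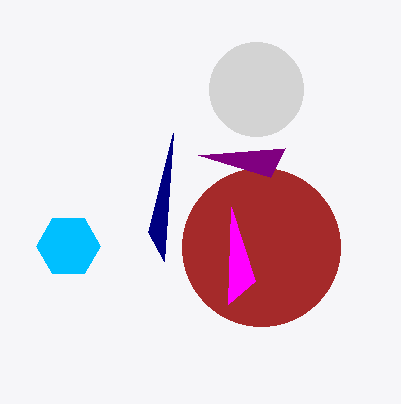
a_1 = 68, b_1 = 246, c_1 = 32, a_2 = 256, b_2 = 89, c_2 = 47, a_3 = 261, b_3 = 247, c_3 = 79, p_4 = 270, q_4 = 177, u_5 = 228, v_5 = 304, p_6 = 164, q_6 = 261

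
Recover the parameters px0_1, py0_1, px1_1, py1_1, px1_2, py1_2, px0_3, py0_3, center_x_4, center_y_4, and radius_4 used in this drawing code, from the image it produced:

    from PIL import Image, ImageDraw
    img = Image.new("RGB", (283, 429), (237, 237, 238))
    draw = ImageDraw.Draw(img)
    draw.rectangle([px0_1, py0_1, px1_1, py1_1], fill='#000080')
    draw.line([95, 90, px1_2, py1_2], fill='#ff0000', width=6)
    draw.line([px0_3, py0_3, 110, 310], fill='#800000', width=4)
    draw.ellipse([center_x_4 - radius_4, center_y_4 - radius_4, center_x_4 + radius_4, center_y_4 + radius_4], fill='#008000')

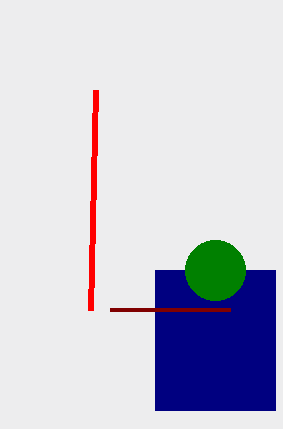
px0_1 = 155, py0_1 = 270, px1_1 = 275, py1_1 = 410, px1_2 = 90, py1_2 = 310, px0_3 = 230, py0_3 = 310, center_x_4 = 215, center_y_4 = 270, radius_4 = 30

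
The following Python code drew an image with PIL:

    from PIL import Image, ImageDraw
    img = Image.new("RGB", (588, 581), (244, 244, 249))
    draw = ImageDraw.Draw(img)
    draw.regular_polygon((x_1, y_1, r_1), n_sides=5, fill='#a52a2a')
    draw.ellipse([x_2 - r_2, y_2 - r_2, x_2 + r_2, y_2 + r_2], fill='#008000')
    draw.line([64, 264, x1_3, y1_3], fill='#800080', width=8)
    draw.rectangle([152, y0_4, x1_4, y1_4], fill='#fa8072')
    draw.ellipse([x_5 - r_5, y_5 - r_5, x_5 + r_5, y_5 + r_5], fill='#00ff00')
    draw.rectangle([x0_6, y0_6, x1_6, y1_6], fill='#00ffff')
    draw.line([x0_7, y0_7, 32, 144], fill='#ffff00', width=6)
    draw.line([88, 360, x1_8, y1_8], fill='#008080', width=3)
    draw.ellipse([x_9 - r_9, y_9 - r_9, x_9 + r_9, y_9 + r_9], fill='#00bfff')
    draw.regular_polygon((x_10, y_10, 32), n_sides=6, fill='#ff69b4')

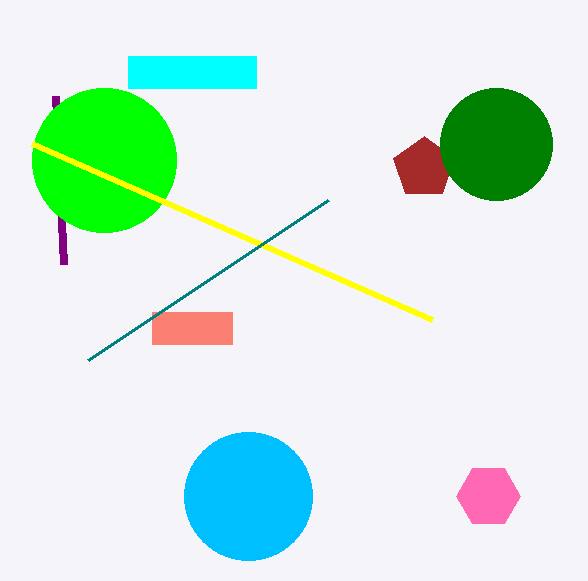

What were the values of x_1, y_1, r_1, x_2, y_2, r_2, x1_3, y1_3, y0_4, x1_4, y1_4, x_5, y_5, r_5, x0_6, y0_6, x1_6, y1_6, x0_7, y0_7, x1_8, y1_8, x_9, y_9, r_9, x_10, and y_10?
x_1 = 424
y_1 = 168
r_1 = 32
x_2 = 496
y_2 = 144
r_2 = 56
x1_3 = 56
y1_3 = 96
y0_4 = 312
x1_4 = 232
y1_4 = 344
x_5 = 104
y_5 = 160
r_5 = 72
x0_6 = 128
y0_6 = 56
x1_6 = 256
y1_6 = 88
x0_7 = 432
y0_7 = 320
x1_8 = 328
y1_8 = 200
x_9 = 248
y_9 = 496
r_9 = 64
x_10 = 488
y_10 = 496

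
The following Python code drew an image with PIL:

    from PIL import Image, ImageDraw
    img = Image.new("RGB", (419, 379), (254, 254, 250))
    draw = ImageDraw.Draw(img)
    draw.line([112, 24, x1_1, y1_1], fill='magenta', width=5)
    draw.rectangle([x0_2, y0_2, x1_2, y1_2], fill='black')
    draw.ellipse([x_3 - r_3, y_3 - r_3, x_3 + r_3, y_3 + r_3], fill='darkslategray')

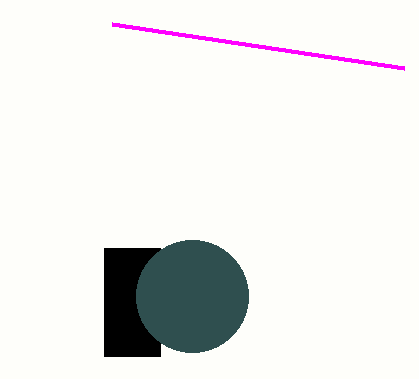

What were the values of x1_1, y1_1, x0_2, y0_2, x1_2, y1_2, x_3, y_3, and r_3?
x1_1 = 404; y1_1 = 68; x0_2 = 104; y0_2 = 248; x1_2 = 160; y1_2 = 356; x_3 = 192; y_3 = 296; r_3 = 56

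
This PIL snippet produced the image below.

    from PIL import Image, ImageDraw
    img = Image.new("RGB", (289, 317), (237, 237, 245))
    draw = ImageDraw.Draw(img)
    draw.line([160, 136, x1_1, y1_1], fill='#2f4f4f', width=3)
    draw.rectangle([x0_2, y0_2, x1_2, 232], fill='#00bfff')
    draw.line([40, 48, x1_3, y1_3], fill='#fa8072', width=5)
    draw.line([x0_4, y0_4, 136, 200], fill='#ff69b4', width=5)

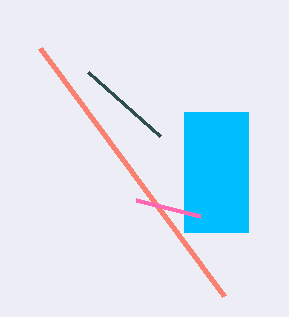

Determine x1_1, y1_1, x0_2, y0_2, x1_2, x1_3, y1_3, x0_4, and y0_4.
x1_1 = 88
y1_1 = 72
x0_2 = 184
y0_2 = 112
x1_2 = 248
x1_3 = 224
y1_3 = 296
x0_4 = 200
y0_4 = 216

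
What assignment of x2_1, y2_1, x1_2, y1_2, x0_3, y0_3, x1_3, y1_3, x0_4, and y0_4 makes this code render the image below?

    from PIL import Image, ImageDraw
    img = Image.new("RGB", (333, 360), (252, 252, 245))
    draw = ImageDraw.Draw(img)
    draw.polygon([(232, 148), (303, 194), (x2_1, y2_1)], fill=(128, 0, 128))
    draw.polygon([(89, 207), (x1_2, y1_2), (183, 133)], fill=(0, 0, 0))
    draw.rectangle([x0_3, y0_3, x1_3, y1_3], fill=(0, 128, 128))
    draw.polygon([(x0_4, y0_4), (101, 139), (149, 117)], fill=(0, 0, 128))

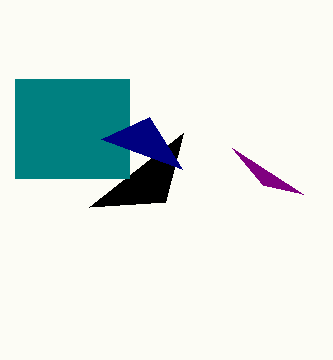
x2_1 = 263; y2_1 = 185; x1_2 = 165; y1_2 = 202; x0_3 = 15; y0_3 = 79; x1_3 = 129; y1_3 = 178; x0_4 = 182; y0_4 = 169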